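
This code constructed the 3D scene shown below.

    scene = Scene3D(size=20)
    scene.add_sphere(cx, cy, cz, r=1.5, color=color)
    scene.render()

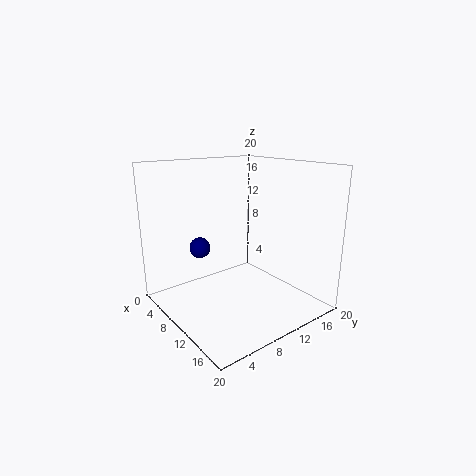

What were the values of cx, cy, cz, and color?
cx = 5.5; cy = 6.5; cz = 8; color = 'navy'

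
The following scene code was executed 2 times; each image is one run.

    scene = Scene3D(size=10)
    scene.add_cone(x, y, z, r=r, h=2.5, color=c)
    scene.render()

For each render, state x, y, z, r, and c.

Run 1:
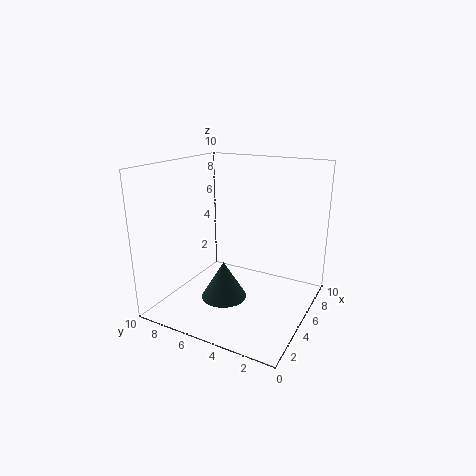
x = 3, y = 5, z = 1.5, r = 1.5, c = 'darkslategray'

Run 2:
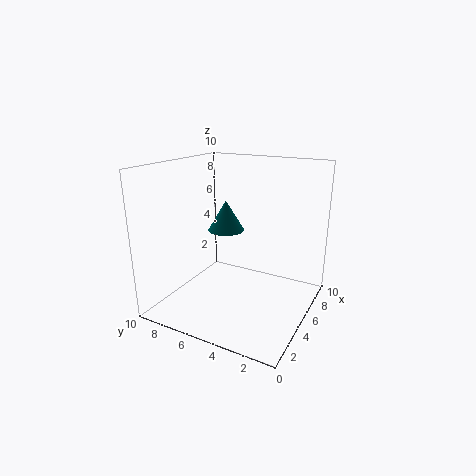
x = 8.5, y = 8, z = 4, r = 1.5, c = 'teal'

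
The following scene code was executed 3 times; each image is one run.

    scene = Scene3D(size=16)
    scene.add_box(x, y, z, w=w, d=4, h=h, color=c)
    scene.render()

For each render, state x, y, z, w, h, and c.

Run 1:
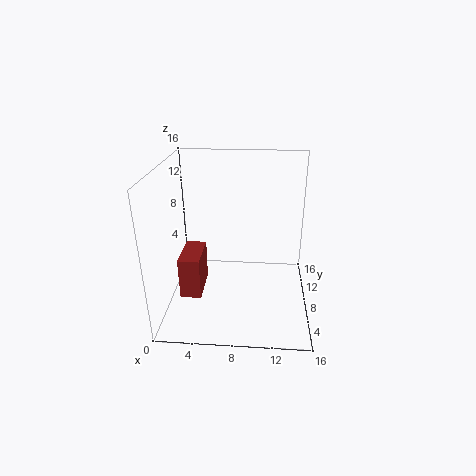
x = 3
y = 1
z = 5
w = 2
h = 4
c = 'brown'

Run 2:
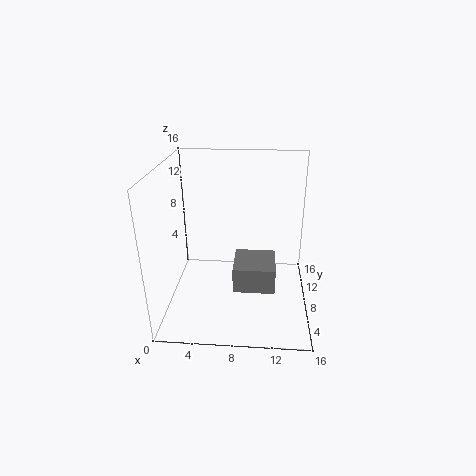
x = 8
y = 1.5
z = 5.5
w = 4
h = 2.5
c = 'gray'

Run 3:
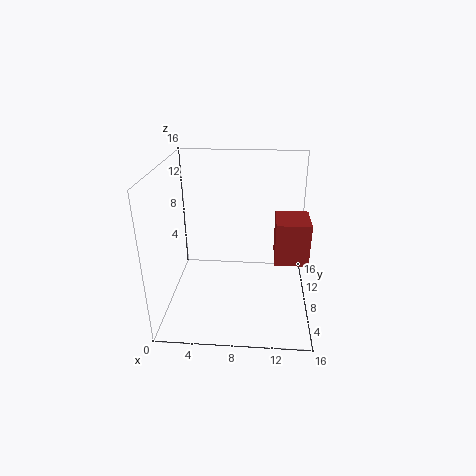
x = 12
y = 5
z = 6.5
w = 3.5
h = 4.5
c = 'brown'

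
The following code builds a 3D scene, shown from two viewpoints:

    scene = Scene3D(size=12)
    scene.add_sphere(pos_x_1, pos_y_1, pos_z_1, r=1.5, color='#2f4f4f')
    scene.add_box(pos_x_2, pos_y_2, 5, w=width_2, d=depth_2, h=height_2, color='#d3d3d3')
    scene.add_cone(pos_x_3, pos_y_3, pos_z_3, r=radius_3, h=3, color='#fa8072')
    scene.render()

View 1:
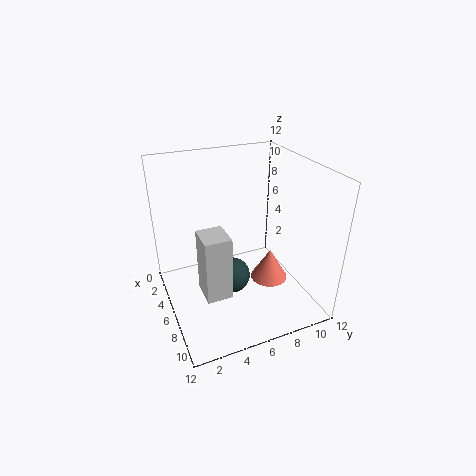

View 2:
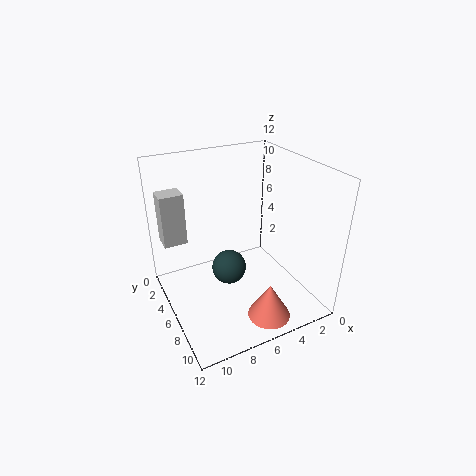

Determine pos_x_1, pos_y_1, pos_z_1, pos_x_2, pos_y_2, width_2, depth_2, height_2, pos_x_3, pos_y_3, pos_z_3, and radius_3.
pos_x_1 = 6.5; pos_y_1 = 5.25; pos_z_1 = 2.75; pos_x_2 = 9.5; pos_y_2 = 1.5; width_2 = 2; depth_2 = 1.75; height_2 = 4.5; pos_x_3 = 5; pos_y_3 = 9.75; pos_z_3 = 0.25; radius_3 = 1.75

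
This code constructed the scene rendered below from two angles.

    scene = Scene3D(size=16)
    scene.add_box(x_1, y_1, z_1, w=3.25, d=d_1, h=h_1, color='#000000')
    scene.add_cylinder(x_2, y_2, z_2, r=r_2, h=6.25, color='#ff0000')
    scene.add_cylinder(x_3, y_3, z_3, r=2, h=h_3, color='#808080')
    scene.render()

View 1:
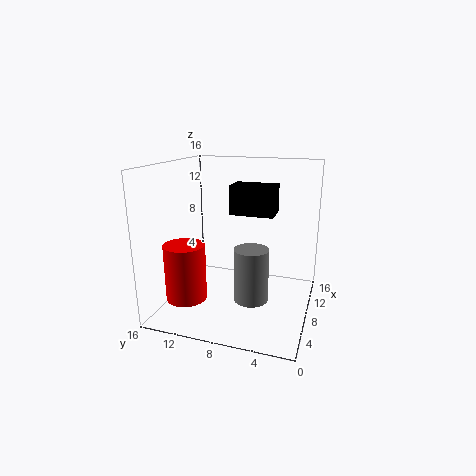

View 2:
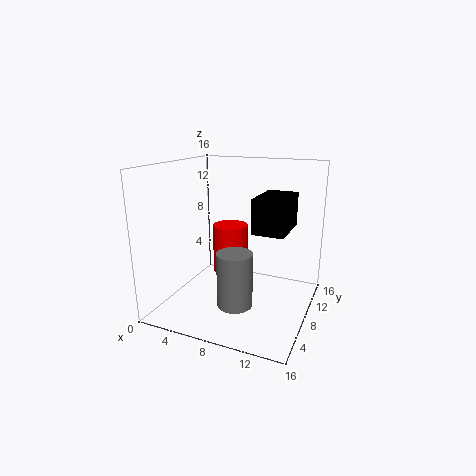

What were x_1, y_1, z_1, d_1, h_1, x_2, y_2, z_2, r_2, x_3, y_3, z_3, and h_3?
x_1 = 10.75, y_1 = 4.75, z_1 = 9.75, d_1 = 5.25, h_1 = 3.5, x_2 = 4.75, y_2 = 13, z_2 = 1.5, r_2 = 2.25, x_3 = 8.25, y_3 = 6.5, z_3 = 0.5, h_3 = 6.25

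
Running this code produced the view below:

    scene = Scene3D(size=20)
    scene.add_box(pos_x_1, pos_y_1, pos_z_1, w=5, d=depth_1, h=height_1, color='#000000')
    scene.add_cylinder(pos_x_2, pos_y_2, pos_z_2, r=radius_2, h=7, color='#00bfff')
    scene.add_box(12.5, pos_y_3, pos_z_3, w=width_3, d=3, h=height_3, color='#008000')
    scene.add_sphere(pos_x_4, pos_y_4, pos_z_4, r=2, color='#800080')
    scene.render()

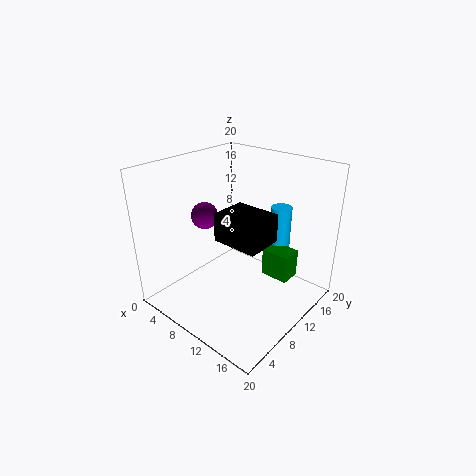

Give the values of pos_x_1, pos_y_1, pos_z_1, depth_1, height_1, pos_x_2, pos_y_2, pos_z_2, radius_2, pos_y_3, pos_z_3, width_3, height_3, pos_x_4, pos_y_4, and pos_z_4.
pos_x_1 = 14.5; pos_y_1 = 1; pos_z_1 = 15; depth_1 = 4; height_1 = 3; pos_x_2 = 13; pos_y_2 = 16; pos_z_2 = 6.5; radius_2 = 1.5; pos_y_3 = 12.5; pos_z_3 = 4; width_3 = 4; height_3 = 4; pos_x_4 = 3.5; pos_y_4 = 10; pos_z_4 = 11.5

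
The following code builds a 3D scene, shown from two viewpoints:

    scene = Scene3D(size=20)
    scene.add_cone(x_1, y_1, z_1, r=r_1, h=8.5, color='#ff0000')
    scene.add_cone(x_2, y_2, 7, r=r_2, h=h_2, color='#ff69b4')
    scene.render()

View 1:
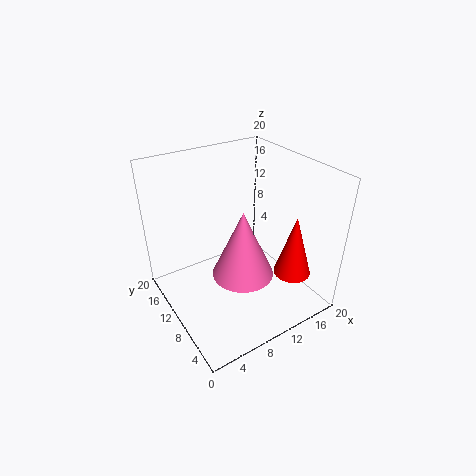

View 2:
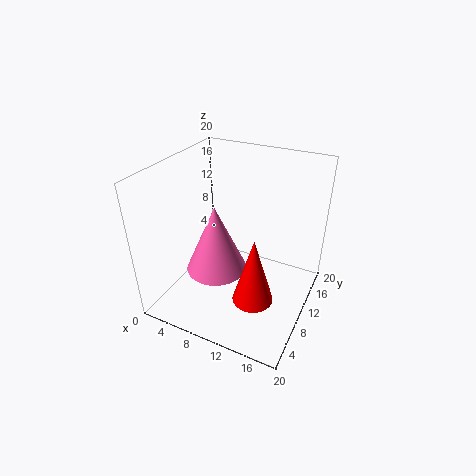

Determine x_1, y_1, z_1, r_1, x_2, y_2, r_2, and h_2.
x_1 = 15, y_1 = 4, z_1 = 6, r_1 = 2.5, x_2 = 8.5, y_2 = 6.5, r_2 = 4, h_2 = 9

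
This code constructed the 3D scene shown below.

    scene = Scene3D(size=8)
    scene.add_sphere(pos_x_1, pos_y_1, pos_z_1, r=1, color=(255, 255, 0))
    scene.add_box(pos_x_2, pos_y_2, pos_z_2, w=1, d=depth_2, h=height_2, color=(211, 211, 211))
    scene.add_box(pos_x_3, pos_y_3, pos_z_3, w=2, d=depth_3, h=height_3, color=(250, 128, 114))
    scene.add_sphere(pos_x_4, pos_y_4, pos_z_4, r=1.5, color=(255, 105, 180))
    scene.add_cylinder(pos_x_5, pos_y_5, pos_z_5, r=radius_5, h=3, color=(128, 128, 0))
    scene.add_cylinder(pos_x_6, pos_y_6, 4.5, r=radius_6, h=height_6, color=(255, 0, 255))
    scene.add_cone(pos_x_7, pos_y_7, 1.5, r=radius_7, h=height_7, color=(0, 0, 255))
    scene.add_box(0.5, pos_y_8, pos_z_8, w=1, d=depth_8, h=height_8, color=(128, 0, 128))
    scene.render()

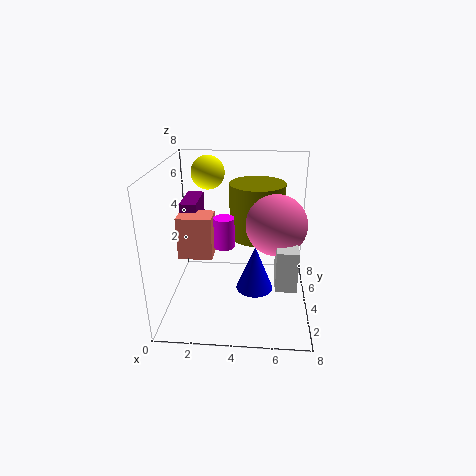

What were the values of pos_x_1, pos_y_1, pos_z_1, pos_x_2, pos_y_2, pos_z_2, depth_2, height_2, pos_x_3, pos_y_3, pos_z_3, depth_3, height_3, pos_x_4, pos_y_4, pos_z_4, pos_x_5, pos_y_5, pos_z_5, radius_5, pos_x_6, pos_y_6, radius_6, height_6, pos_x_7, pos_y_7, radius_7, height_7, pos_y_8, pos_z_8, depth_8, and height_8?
pos_x_1 = 2; pos_y_1 = 6.5; pos_z_1 = 7; pos_x_2 = 6; pos_y_2 = 0.5; pos_z_2 = 3; depth_2 = 2; height_2 = 2; pos_x_3 = 0.5; pos_y_3 = 4; pos_z_3 = 2.5; depth_3 = 1.5; height_3 = 2.5; pos_x_4 = 6; pos_y_4 = 2.5; pos_z_4 = 5.5; pos_x_5 = 5; pos_y_5 = 4.5; pos_z_5 = 4; radius_5 = 1.5; pos_x_6 = 3.5; pos_y_6 = 2; radius_6 = 0.5; height_6 = 1.5; pos_x_7 = 5; pos_y_7 = 3; radius_7 = 1; height_7 = 2.5; pos_y_8 = 5; pos_z_8 = 3; depth_8 = 2.5; height_8 = 2.5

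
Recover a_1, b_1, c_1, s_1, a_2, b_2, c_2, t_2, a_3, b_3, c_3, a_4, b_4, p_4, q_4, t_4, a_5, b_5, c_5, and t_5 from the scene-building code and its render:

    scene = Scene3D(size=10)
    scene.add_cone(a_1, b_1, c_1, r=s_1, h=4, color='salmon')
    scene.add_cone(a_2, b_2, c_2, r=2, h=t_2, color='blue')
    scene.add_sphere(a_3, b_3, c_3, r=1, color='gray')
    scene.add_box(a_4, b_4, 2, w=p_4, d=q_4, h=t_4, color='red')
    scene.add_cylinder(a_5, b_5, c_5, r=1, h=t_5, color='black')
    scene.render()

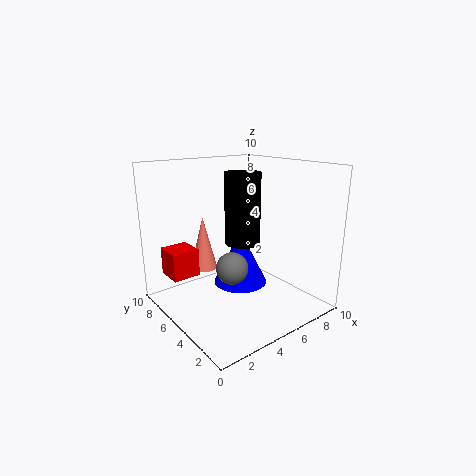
a_1 = 4, b_1 = 8, c_1 = 2, s_1 = 1, a_2 = 6, b_2 = 6, c_2 = 1, t_2 = 4, a_3 = 3, b_3 = 3, c_3 = 4, a_4 = 1, b_4 = 7, p_4 = 2, q_4 = 2, t_4 = 2, a_5 = 3, b_5 = 2, c_5 = 6, t_5 = 4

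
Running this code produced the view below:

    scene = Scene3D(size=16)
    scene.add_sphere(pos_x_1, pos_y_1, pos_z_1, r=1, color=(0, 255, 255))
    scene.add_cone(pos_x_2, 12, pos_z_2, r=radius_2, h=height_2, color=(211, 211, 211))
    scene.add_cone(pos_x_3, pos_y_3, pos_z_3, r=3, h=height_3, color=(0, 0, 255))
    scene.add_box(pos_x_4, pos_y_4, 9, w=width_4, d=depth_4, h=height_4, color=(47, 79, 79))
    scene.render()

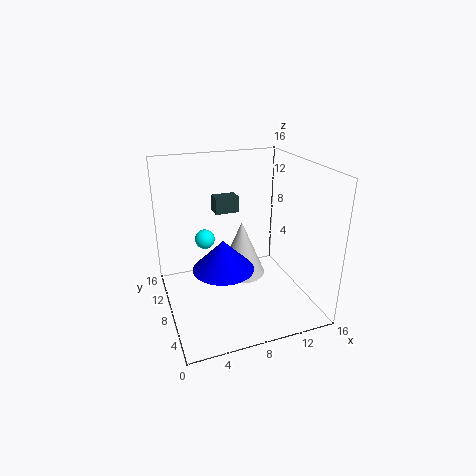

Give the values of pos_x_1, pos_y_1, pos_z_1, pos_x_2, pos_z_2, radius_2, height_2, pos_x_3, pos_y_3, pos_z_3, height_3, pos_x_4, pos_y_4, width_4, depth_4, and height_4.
pos_x_1 = 4; pos_y_1 = 7; pos_z_1 = 9; pos_x_2 = 10; pos_z_2 = 1; radius_2 = 3; height_2 = 7; pos_x_3 = 5; pos_y_3 = 4; pos_z_3 = 7; height_3 = 3; pos_x_4 = 7; pos_y_4 = 13; width_4 = 3; depth_4 = 2; height_4 = 2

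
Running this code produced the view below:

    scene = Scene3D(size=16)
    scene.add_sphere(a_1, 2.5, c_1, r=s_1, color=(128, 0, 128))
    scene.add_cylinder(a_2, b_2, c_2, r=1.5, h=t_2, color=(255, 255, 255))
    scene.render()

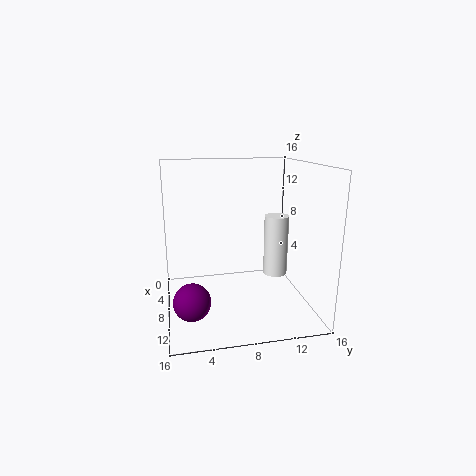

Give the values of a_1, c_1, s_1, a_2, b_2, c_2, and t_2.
a_1 = 10.5; c_1 = 2; s_1 = 2; a_2 = 5; b_2 = 13.5; c_2 = 2; t_2 = 7.5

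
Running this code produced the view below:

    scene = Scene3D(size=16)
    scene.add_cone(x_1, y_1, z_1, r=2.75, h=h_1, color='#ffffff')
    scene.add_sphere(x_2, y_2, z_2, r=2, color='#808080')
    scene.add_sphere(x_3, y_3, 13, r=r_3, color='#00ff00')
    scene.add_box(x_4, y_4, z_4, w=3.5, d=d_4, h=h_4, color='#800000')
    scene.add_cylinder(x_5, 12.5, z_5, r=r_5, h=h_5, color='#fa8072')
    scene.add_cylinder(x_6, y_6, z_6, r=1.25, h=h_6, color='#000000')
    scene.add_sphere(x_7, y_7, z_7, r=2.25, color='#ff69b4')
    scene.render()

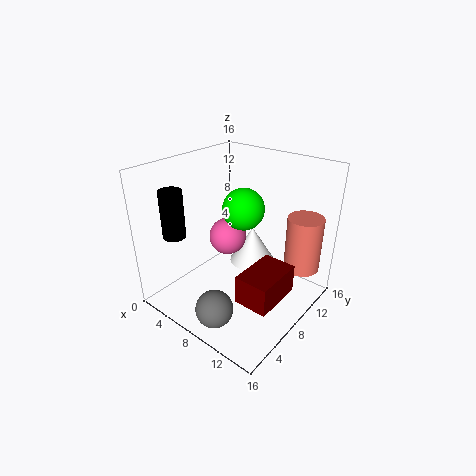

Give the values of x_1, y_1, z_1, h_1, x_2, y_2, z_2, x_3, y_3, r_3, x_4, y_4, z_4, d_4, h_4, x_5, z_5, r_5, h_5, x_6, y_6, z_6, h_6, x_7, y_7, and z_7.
x_1 = 7.25; y_1 = 11.75; z_1 = 3; h_1 = 4.5; x_2 = 9.25; y_2 = 2.5; z_2 = 2.25; x_3 = 10.5; y_3 = 5.75; r_3 = 2; x_4 = 11.5; y_4 = 3.25; z_4 = 4; d_4 = 5.25; h_4 = 3; x_5 = 13.75; z_5 = 4.25; r_5 = 2; h_5 = 6.25; x_6 = 3; y_6 = 3.25; z_6 = 8.5; h_6 = 5.25; x_7 = 4.75; y_7 = 10; z_7 = 6.25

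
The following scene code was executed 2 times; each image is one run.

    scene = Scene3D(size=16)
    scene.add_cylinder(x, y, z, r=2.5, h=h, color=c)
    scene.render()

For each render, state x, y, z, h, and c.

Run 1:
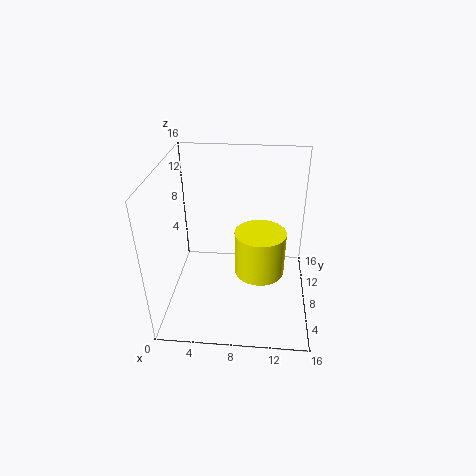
x = 10.5; y = 4.5; z = 6.5; h = 4.5; c = 'yellow'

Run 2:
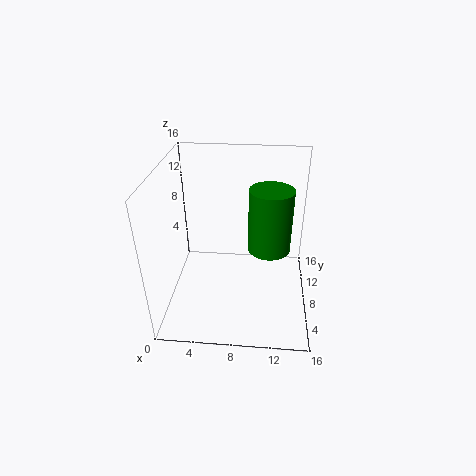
x = 11.5; y = 10; z = 5.5; h = 7.5; c = 'green'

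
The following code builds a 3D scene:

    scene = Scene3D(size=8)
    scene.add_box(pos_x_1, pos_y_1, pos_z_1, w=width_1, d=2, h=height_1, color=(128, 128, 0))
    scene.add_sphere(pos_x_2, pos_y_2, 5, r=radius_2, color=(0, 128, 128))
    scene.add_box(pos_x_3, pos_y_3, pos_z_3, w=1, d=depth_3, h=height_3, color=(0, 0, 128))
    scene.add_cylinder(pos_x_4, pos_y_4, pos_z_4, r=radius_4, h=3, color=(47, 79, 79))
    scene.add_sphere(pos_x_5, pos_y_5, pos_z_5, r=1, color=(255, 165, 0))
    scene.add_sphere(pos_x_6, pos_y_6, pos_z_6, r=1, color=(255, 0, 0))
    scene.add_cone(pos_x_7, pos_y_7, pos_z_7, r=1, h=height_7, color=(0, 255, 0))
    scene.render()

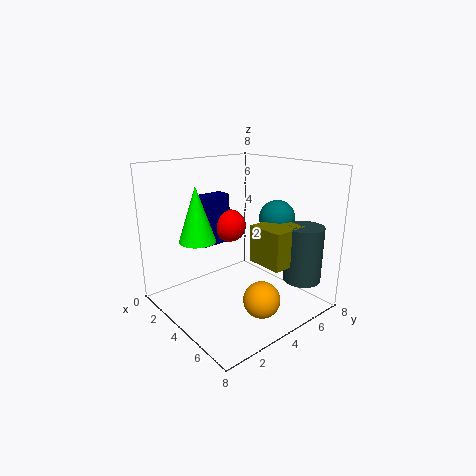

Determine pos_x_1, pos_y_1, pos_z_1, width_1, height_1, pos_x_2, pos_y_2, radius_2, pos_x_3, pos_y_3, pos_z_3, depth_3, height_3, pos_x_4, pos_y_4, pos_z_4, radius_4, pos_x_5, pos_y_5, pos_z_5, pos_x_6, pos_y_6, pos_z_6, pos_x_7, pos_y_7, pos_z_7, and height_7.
pos_x_1 = 5; pos_y_1 = 4; pos_z_1 = 3; width_1 = 2; height_1 = 2; pos_x_2 = 5; pos_y_2 = 6; radius_2 = 1; pos_x_3 = 1; pos_y_3 = 3; pos_z_3 = 3; depth_3 = 2; height_3 = 3; pos_x_4 = 7; pos_y_4 = 6; pos_z_4 = 2; radius_4 = 1; pos_x_5 = 6; pos_y_5 = 4; pos_z_5 = 1; pos_x_6 = 2; pos_y_6 = 5; pos_z_6 = 4; pos_x_7 = 3; pos_y_7 = 2; pos_z_7 = 4; height_7 = 3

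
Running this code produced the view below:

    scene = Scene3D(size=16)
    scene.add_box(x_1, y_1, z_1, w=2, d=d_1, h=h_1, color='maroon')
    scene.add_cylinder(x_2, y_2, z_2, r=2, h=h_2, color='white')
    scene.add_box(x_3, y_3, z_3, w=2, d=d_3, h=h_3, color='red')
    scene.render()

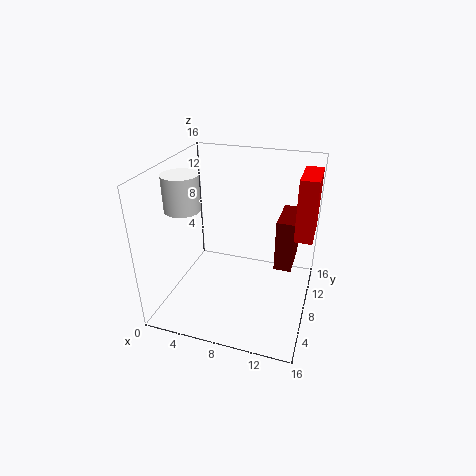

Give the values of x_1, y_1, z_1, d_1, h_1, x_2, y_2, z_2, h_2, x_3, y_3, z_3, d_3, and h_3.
x_1 = 12; y_1 = 9; z_1 = 4; d_1 = 5; h_1 = 6; x_2 = 2; y_2 = 7; z_2 = 11; h_2 = 4; x_3 = 14; y_3 = 9; z_3 = 8; d_3 = 5; h_3 = 7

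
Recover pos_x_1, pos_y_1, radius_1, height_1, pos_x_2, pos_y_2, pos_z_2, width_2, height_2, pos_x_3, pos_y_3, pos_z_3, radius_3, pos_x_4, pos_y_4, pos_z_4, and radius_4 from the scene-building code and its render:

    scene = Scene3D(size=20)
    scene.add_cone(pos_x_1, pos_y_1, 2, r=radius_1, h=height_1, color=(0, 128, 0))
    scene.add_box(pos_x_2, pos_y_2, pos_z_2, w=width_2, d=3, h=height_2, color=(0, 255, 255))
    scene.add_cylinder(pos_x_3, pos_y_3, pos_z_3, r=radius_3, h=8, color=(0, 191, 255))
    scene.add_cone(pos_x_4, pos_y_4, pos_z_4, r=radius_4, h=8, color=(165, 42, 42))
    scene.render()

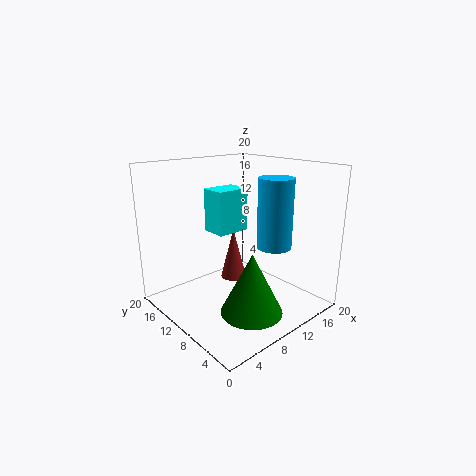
pos_x_1 = 7.5; pos_y_1 = 4.5; radius_1 = 4; height_1 = 8; pos_x_2 = 3.5; pos_y_2 = 5.5; pos_z_2 = 13; width_2 = 4; height_2 = 5; pos_x_3 = 8.5; pos_y_3 = 2; pos_z_3 = 11.5; radius_3 = 2; pos_x_4 = 13; pos_y_4 = 14.5; pos_z_4 = 1.5; radius_4 = 2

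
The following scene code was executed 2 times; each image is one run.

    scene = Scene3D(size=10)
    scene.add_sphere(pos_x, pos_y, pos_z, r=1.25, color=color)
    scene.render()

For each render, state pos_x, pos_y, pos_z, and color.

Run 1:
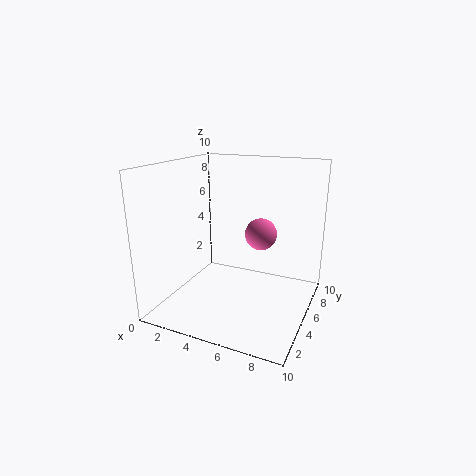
pos_x = 5.5, pos_y = 8.25, pos_z = 4.25, color = 'hotpink'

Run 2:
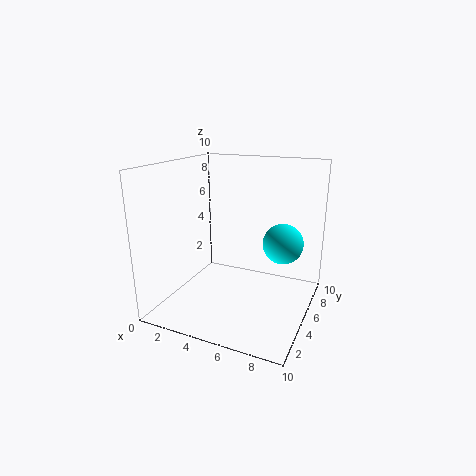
pos_x = 8.5, pos_y = 4, pos_z = 5.5, color = 'cyan'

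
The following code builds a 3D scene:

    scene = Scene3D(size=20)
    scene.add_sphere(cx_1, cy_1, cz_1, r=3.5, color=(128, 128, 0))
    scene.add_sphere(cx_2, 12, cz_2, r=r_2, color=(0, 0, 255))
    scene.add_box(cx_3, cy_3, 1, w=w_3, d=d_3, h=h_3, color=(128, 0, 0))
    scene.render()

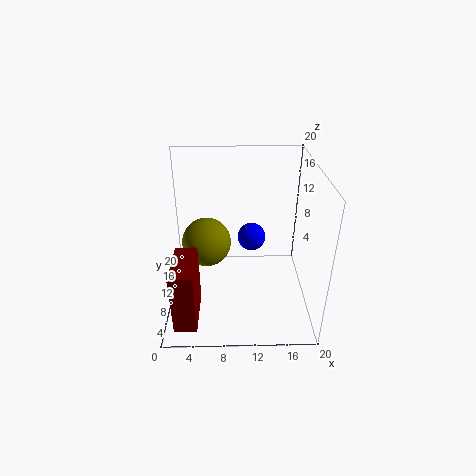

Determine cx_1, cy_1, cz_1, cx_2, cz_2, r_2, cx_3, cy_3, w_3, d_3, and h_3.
cx_1 = 5.5
cy_1 = 11.5
cz_1 = 8.5
cx_2 = 12
cz_2 = 9
r_2 = 2
cx_3 = 1.5
cy_3 = 1.5
w_3 = 3
d_3 = 7
h_3 = 8.5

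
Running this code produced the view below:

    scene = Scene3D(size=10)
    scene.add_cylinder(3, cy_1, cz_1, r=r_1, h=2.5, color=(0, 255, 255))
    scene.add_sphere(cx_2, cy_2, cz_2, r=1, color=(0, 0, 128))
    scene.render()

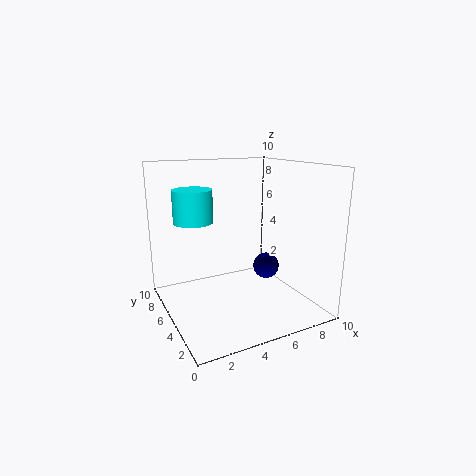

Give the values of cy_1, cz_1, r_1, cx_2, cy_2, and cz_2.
cy_1 = 8.5; cz_1 = 5.5; r_1 = 1.5; cx_2 = 8; cy_2 = 6; cz_2 = 2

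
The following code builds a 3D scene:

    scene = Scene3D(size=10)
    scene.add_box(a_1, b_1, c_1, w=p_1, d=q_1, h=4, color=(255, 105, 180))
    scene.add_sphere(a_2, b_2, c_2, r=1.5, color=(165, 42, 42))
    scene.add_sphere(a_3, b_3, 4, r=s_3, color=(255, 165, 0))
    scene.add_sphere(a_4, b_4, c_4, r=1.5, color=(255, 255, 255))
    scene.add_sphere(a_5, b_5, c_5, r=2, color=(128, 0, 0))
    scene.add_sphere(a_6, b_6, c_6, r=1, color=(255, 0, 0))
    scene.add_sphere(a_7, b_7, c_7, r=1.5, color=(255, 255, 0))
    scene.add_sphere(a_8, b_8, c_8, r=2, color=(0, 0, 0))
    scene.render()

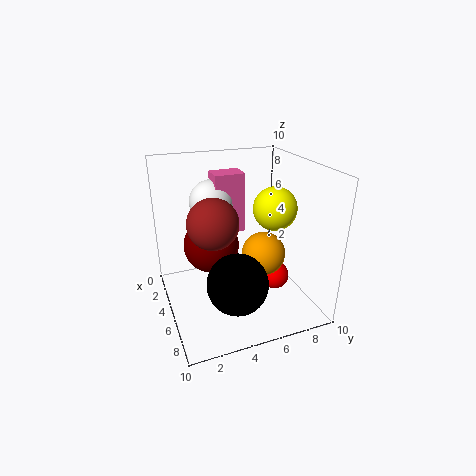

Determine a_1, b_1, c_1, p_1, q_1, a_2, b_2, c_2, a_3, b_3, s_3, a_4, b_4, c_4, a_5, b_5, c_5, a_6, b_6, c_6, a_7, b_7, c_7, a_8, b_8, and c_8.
a_1 = 3.5, b_1 = 3.5, c_1 = 5.5, p_1 = 1.5, q_1 = 2, a_2 = 7.5, b_2 = 2.5, c_2 = 7.5, a_3 = 6, b_3 = 6.5, s_3 = 1.5, a_4 = 4, b_4 = 3.5, c_4 = 7.5, a_5 = 3.5, b_5 = 3.5, c_5 = 4, a_6 = 6, b_6 = 7.5, c_6 = 2, a_7 = 5.5, b_7 = 7.5, c_7 = 7, a_8 = 7.5, b_8 = 4, c_8 = 3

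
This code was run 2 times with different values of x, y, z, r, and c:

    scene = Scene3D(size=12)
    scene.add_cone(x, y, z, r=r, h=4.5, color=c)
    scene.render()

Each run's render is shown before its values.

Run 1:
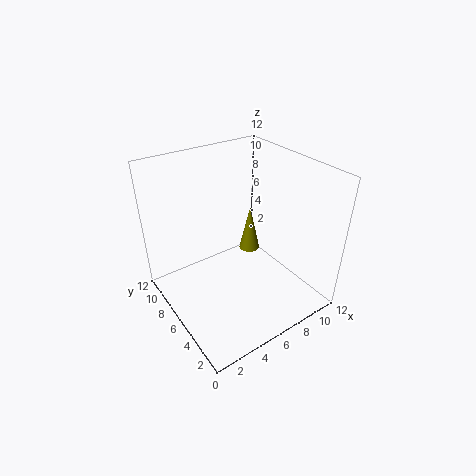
x = 9.5, y = 9, z = 2, r = 1, c = 'olive'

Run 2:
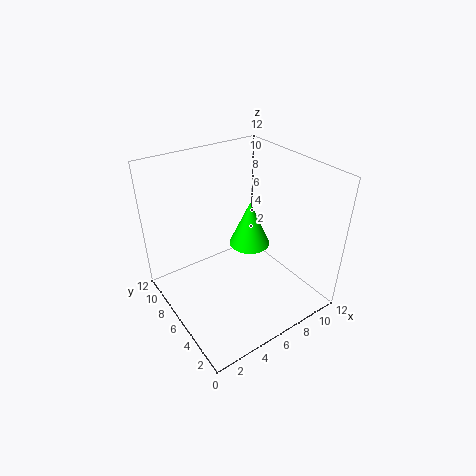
x = 9.5, y = 9, z = 2.5, r = 2, c = 'lime'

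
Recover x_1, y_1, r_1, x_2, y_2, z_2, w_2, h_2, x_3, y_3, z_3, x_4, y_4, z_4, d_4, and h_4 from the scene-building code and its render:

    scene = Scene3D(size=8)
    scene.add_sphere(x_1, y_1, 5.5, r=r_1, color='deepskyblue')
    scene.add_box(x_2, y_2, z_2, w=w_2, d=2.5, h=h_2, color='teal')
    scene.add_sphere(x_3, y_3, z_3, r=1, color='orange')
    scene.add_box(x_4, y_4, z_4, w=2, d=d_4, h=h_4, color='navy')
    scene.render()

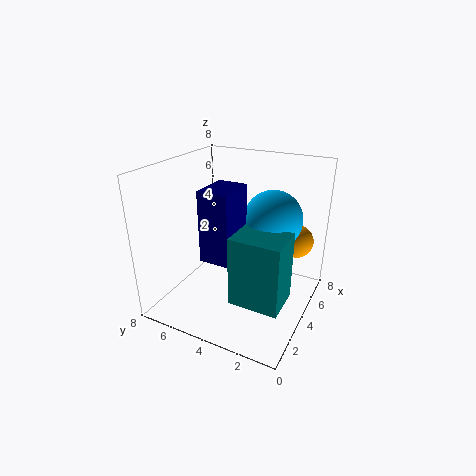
x_1 = 4; y_1 = 2; r_1 = 1.5; x_2 = 1; y_2 = 0.5; z_2 = 2; w_2 = 2; h_2 = 3.5; x_3 = 7; y_3 = 1.5; z_3 = 3; x_4 = 1; y_4 = 3; z_4 = 4; d_4 = 1.5; h_4 = 3.5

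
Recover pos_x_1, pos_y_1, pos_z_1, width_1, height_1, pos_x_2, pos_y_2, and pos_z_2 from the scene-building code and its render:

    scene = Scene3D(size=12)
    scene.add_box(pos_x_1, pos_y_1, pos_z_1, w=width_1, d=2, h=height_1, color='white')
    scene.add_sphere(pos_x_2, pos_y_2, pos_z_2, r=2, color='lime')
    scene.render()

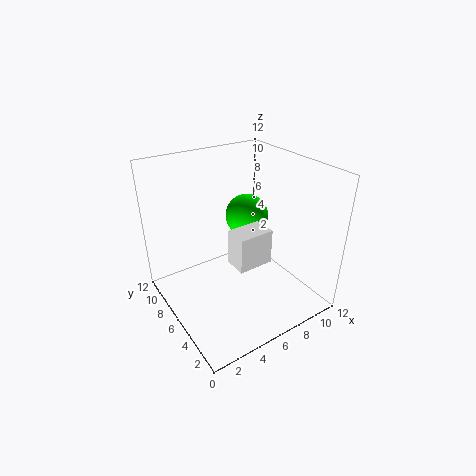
pos_x_1 = 5; pos_y_1 = 4; pos_z_1 = 4; width_1 = 3; height_1 = 3; pos_x_2 = 9; pos_y_2 = 9; pos_z_2 = 6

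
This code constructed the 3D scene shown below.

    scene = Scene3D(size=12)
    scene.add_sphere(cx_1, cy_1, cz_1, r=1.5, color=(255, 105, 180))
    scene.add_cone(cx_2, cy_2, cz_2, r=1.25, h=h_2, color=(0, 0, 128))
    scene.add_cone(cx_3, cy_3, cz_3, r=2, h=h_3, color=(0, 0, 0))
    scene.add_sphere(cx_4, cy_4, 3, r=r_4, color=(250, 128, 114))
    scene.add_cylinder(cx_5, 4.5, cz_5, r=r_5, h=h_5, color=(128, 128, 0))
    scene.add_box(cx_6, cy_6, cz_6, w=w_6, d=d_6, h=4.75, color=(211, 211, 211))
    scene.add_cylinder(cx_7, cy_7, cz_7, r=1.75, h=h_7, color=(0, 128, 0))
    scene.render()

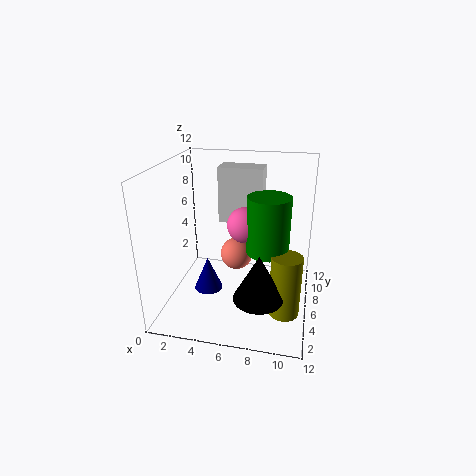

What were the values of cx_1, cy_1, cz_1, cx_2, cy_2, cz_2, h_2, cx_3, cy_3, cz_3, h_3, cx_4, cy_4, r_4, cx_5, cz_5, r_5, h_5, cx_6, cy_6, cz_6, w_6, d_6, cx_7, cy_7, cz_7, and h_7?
cx_1 = 6.5; cy_1 = 6.5; cz_1 = 7; cx_2 = 3.25; cy_2 = 6; cz_2 = 0.75; h_2 = 3; cx_3 = 8.25; cy_3 = 3.25; cz_3 = 2.25; h_3 = 3.75; cx_4 = 5.25; cy_4 = 8.75; r_4 = 1.5; cx_5 = 10.25; cz_5 = 0.25; r_5 = 1.25; h_5 = 5.25; cx_6 = 4; cy_6 = 7.25; cz_6 = 6.75; w_6 = 3.75; d_6 = 2; cx_7 = 8.5; cy_7 = 6; cz_7 = 5; h_7 = 4.75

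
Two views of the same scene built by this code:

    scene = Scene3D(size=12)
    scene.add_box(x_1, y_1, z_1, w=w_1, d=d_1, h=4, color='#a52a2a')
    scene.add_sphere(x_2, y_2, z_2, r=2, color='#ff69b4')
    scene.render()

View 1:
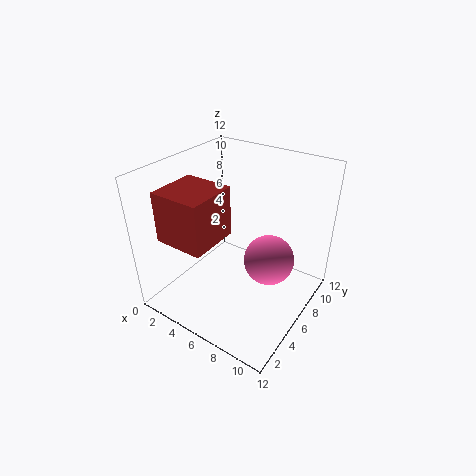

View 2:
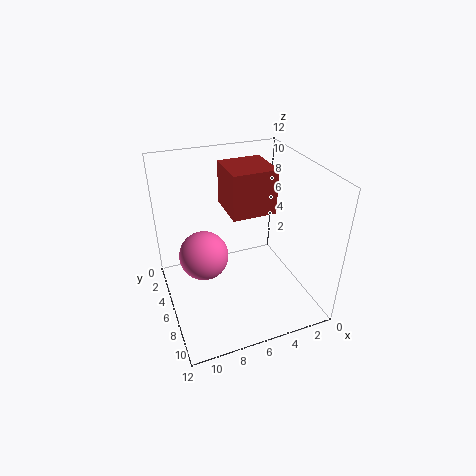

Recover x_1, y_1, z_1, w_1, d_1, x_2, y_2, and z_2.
x_1 = 2; y_1 = 1; z_1 = 7; w_1 = 4; d_1 = 4; x_2 = 9; y_2 = 6; z_2 = 5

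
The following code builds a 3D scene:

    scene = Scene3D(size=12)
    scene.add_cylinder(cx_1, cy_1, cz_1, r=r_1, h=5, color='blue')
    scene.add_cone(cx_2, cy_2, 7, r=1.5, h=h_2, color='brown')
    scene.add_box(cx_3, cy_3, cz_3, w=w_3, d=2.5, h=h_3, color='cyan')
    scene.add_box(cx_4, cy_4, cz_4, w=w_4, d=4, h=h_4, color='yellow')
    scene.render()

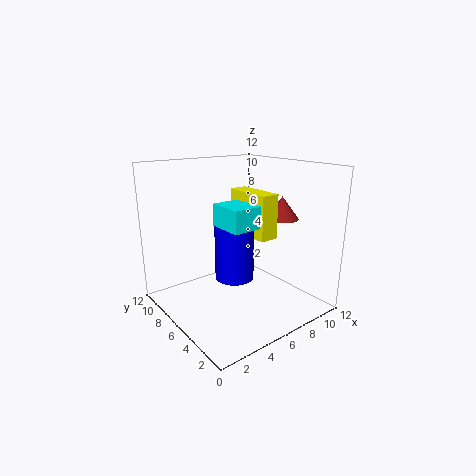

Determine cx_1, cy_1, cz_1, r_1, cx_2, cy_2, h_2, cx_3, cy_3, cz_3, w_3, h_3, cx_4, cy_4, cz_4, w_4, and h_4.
cx_1 = 4.5; cy_1 = 4.5; cz_1 = 3.5; r_1 = 1.5; cx_2 = 10.5; cy_2 = 5.5; h_2 = 2; cx_3 = 2; cy_3 = 1; cz_3 = 8.5; w_3 = 2; h_3 = 1.5; cx_4 = 6; cy_4 = 3; cz_4 = 6.5; w_4 = 1.5; h_4 = 3.5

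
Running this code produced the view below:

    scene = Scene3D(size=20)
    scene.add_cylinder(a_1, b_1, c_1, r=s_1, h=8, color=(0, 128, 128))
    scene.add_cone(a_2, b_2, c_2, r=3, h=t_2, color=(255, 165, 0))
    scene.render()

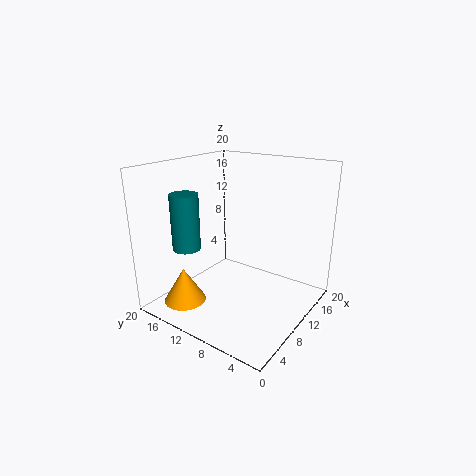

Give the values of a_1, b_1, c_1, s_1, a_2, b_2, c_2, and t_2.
a_1 = 6.5, b_1 = 16.5, c_1 = 8, s_1 = 2, a_2 = 5, b_2 = 16, c_2 = 0.5, t_2 = 5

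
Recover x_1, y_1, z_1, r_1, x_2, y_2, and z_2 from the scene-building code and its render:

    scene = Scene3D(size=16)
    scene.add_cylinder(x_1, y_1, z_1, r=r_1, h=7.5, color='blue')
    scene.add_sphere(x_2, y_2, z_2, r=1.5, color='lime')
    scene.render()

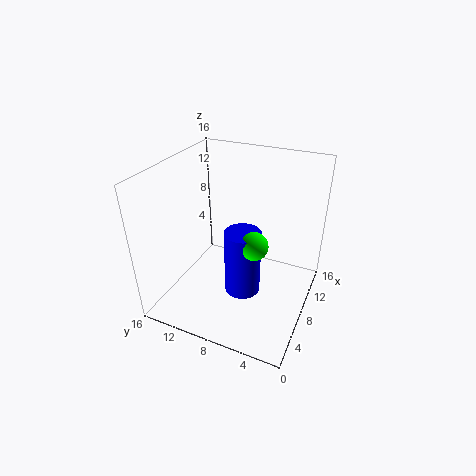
x_1 = 7
y_1 = 7
z_1 = 2
r_1 = 2
x_2 = 6.5
y_2 = 5.5
z_2 = 8.5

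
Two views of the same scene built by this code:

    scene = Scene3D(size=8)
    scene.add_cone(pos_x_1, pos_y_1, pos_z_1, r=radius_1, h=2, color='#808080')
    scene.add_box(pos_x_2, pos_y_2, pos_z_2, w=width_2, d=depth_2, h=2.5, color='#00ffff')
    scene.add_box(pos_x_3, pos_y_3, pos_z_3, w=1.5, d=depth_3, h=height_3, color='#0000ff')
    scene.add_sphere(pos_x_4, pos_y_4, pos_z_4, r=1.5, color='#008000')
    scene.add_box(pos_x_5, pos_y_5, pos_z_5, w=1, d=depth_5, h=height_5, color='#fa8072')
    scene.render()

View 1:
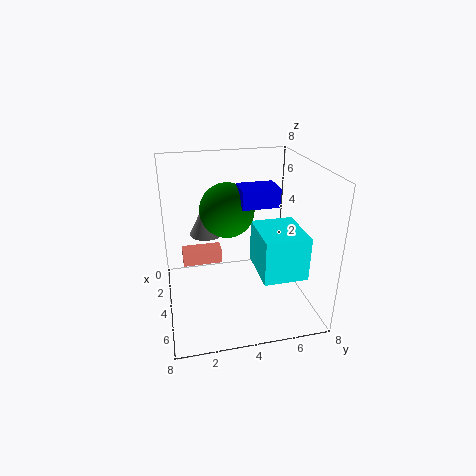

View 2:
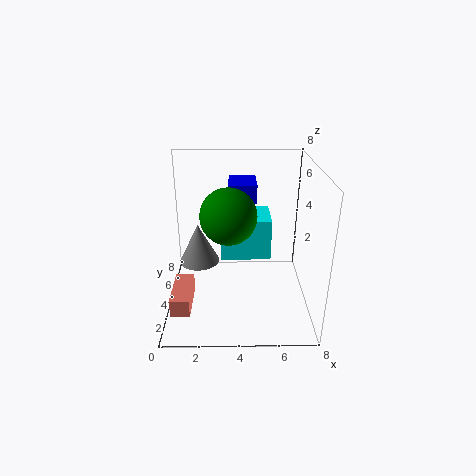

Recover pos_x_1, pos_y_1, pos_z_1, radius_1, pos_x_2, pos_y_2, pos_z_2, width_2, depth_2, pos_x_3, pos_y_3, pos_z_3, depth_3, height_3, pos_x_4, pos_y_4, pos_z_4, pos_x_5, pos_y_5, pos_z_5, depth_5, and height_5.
pos_x_1 = 2
pos_y_1 = 2.5
pos_z_1 = 3.5
radius_1 = 1
pos_x_2 = 3
pos_y_2 = 5
pos_z_2 = 2
width_2 = 3
depth_2 = 2.5
pos_x_3 = 3.5
pos_y_3 = 4
pos_z_3 = 6
depth_3 = 2
height_3 = 1
pos_x_4 = 3.5
pos_y_4 = 3.5
pos_z_4 = 5.5
pos_x_5 = 0.5
pos_y_5 = 1
pos_z_5 = 1
depth_5 = 2.5
height_5 = 1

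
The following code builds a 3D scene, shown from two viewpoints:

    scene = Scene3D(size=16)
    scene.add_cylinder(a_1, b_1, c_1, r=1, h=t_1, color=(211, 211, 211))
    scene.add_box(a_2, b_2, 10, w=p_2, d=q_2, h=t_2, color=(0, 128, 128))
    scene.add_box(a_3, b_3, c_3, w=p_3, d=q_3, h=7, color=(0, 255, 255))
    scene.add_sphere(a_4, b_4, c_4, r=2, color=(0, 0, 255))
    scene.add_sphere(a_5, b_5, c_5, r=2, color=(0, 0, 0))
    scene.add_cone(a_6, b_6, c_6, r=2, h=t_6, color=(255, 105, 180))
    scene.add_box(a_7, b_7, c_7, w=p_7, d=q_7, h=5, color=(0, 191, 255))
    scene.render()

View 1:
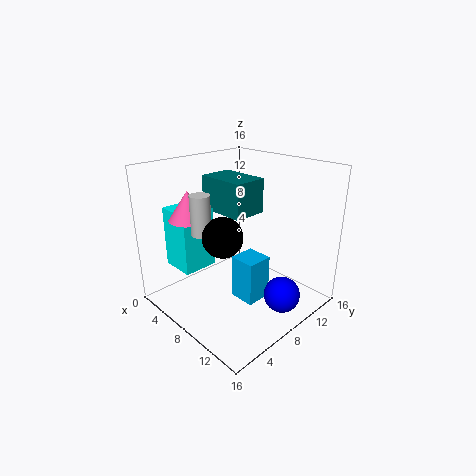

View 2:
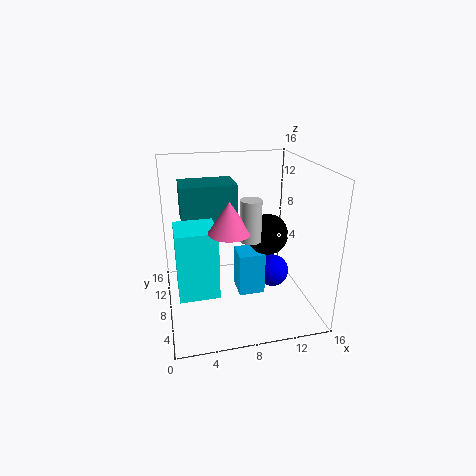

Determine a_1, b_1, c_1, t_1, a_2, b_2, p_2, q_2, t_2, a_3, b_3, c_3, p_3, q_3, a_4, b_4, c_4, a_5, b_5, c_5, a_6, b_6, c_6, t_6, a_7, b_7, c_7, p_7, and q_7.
a_1 = 8; b_1 = 3; c_1 = 10; t_1 = 4; a_2 = 2; b_2 = 8; p_2 = 6; q_2 = 4; t_2 = 4; a_3 = 1; b_3 = 3; c_3 = 4; p_3 = 4; q_3 = 4; a_4 = 13; b_4 = 10; c_4 = 2; a_5 = 10; b_5 = 4; c_5 = 10; a_6 = 6; b_6 = 3; c_6 = 11; t_6 = 3; a_7 = 8; b_7 = 7; c_7 = 1; p_7 = 3; q_7 = 3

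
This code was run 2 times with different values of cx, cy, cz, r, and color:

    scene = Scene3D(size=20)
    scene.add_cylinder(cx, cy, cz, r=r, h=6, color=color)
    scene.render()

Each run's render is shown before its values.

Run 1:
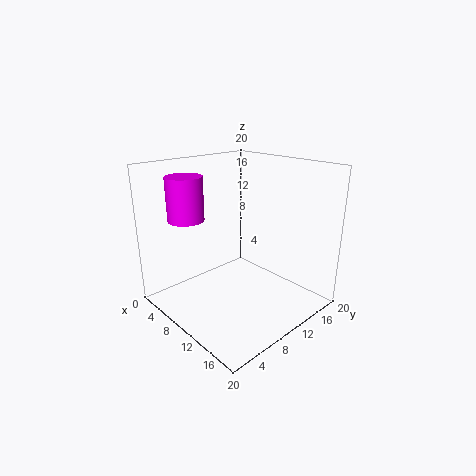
cx = 5; cy = 5; cz = 12.5; r = 2.5; color = 'magenta'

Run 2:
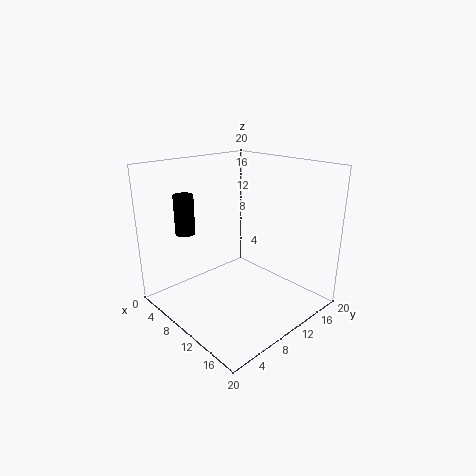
cx = 1.5; cy = 7; cz = 9; r = 1.5; color = 'black'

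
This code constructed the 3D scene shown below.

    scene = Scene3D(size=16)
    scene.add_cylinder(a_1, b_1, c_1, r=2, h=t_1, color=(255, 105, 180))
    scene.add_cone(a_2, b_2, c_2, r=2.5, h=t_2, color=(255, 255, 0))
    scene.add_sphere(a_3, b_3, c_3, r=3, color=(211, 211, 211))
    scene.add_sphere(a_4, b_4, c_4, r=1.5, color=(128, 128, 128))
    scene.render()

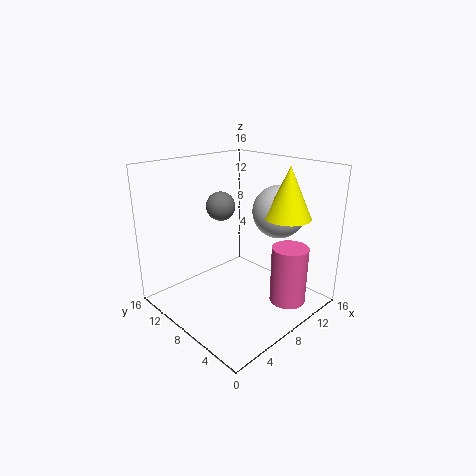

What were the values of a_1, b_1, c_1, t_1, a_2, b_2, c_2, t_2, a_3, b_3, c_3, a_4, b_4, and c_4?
a_1 = 11, b_1 = 3, c_1 = 1, t_1 = 6.5, a_2 = 11.5, b_2 = 4, c_2 = 10.5, t_2 = 5.5, a_3 = 12.5, b_3 = 6, c_3 = 10.5, a_4 = 6, b_4 = 8.5, c_4 = 12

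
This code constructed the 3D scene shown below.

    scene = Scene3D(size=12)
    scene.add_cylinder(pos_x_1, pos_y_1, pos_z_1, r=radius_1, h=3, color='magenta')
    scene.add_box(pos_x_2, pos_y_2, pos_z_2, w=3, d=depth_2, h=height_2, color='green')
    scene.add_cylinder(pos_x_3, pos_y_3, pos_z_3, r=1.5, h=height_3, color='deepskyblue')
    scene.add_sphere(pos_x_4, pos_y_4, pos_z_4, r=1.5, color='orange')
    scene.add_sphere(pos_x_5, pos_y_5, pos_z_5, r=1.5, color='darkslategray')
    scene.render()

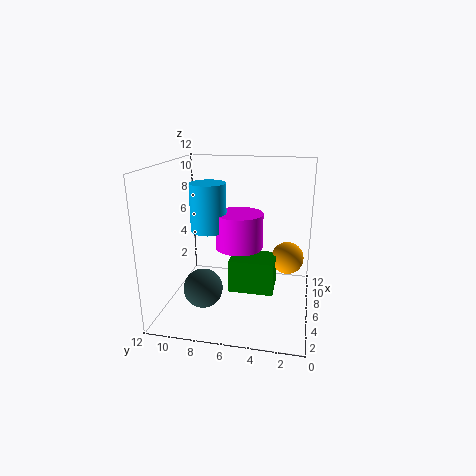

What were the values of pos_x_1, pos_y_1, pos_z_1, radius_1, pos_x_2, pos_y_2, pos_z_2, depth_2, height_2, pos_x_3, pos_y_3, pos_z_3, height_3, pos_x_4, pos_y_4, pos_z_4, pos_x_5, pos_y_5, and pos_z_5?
pos_x_1 = 6.5
pos_y_1 = 6
pos_z_1 = 5
radius_1 = 2
pos_x_2 = 6.5
pos_y_2 = 3
pos_z_2 = 0.5
depth_2 = 4
height_2 = 3
pos_x_3 = 6
pos_y_3 = 8.5
pos_z_3 = 6.5
height_3 = 4
pos_x_4 = 9.5
pos_y_4 = 2
pos_z_4 = 3
pos_x_5 = 2.5
pos_y_5 = 8
pos_z_5 = 3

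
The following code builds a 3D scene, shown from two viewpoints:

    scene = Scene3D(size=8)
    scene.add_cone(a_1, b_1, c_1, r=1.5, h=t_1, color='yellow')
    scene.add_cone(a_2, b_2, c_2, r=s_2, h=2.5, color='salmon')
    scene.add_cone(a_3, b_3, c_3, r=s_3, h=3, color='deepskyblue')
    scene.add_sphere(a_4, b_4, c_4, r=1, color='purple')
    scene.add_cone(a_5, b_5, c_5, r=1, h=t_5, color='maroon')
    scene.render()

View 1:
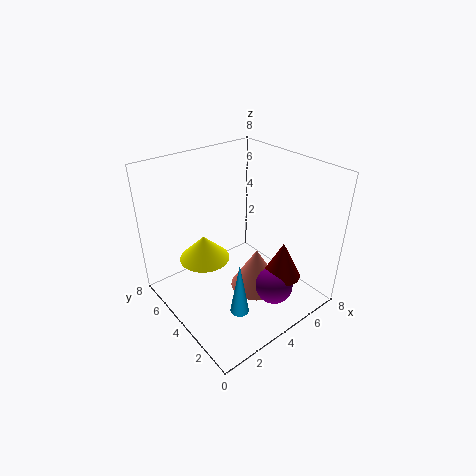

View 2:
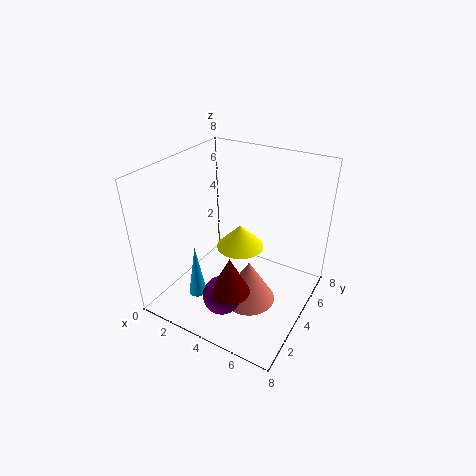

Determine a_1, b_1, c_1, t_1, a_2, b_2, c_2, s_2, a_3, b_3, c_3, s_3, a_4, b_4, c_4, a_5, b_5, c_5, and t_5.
a_1 = 3
b_1 = 6
c_1 = 2
t_1 = 1.5
a_2 = 5
b_2 = 3.5
c_2 = 0.5
s_2 = 1.5
a_3 = 2.5
b_3 = 2
c_3 = 1
s_3 = 0.5
a_4 = 4.5
b_4 = 1.5
c_4 = 2
a_5 = 5
b_5 = 1.5
c_5 = 2.5
t_5 = 2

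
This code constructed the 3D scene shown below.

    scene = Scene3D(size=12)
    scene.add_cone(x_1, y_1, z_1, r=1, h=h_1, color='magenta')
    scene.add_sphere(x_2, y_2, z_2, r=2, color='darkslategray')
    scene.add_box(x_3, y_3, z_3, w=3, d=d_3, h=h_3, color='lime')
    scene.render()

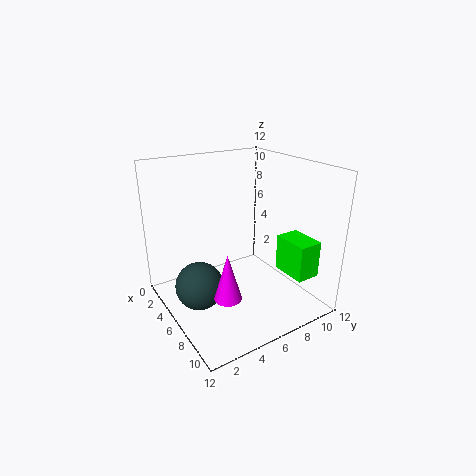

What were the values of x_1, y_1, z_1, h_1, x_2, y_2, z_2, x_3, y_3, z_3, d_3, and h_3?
x_1 = 9.75; y_1 = 2.75; z_1 = 3.5; h_1 = 3.5; x_2 = 5.5; y_2 = 2.5; z_2 = 2.25; x_3 = 7.75; y_3 = 8.75; z_3 = 3.25; d_3 = 2; h_3 = 3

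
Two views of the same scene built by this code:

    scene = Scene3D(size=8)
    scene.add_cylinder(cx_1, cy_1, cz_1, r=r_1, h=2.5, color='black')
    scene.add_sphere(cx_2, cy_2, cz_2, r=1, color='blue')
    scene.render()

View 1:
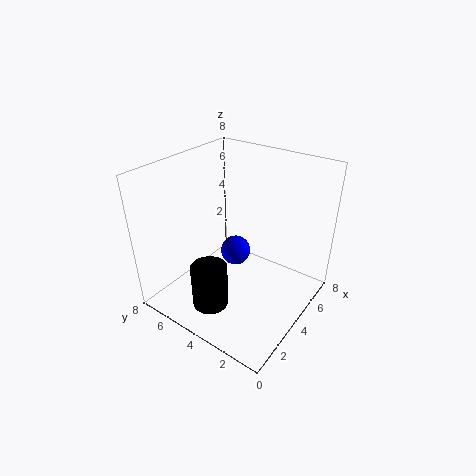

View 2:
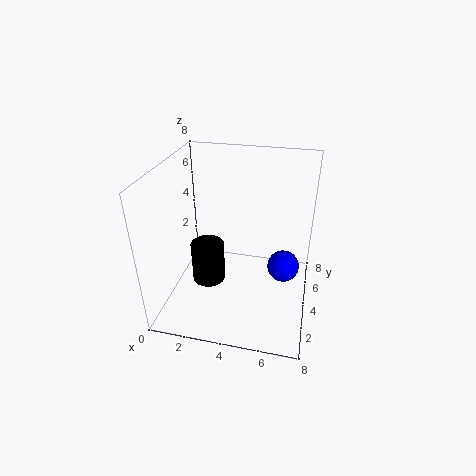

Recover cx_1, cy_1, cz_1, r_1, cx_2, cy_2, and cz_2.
cx_1 = 2, cy_1 = 4.5, cz_1 = 0.5, r_1 = 1, cx_2 = 6.5, cy_2 = 6, cz_2 = 1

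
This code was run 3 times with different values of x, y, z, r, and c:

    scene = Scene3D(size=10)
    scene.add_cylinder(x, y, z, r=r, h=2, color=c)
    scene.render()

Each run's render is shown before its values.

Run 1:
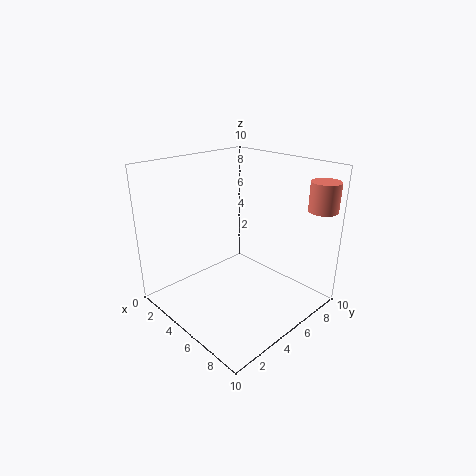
x = 9; y = 9; z = 7; r = 1; c = 'salmon'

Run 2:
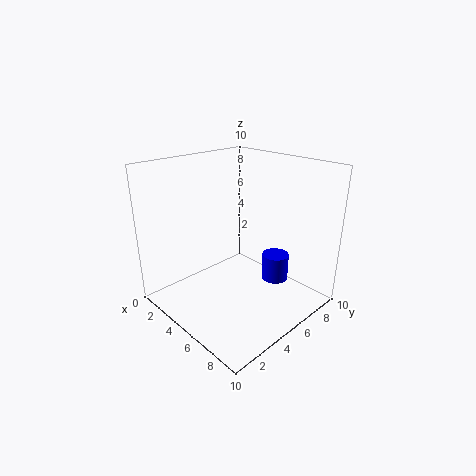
x = 6; y = 8; z = 1; r = 1; c = 'blue'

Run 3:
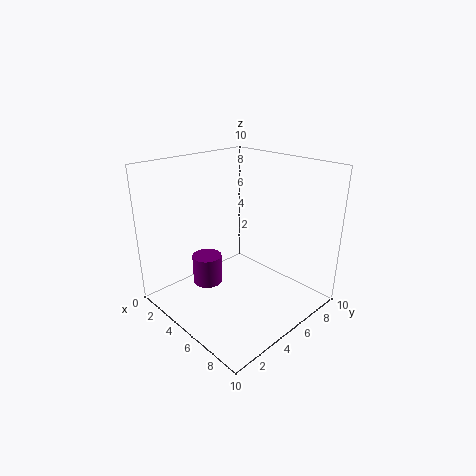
x = 4; y = 3; z = 2; r = 1; c = 'purple'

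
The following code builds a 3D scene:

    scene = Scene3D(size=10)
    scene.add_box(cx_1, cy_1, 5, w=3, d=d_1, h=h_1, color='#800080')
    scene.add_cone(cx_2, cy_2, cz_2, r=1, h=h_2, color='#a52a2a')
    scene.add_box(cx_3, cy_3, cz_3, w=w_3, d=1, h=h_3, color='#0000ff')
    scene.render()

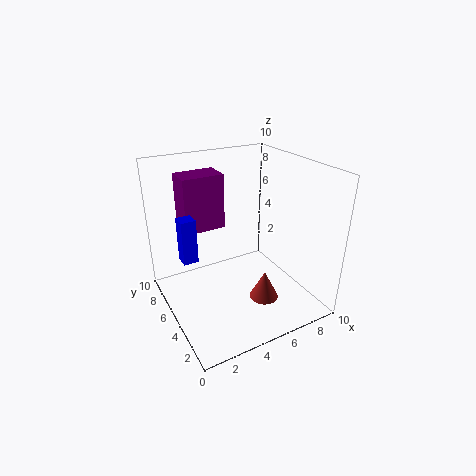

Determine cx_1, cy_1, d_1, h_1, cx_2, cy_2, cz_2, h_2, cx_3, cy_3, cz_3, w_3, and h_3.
cx_1 = 2, cy_1 = 7, d_1 = 2, h_1 = 4, cx_2 = 6, cy_2 = 3, cz_2 = 1, h_2 = 2, cx_3 = 1, cy_3 = 5, cz_3 = 4, w_3 = 1, h_3 = 3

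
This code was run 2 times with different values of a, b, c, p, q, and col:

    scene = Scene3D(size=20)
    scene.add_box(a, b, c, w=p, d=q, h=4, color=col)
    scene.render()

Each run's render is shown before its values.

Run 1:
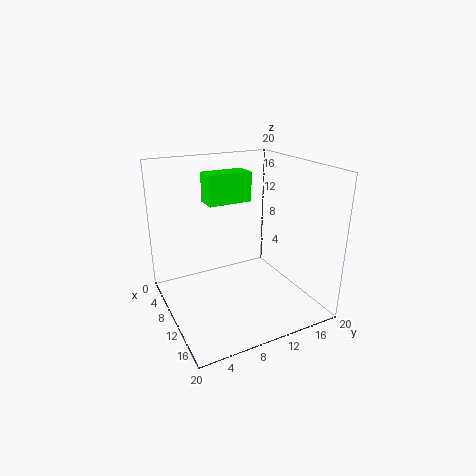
a = 7
b = 6
c = 15
p = 3
q = 6
col = 'lime'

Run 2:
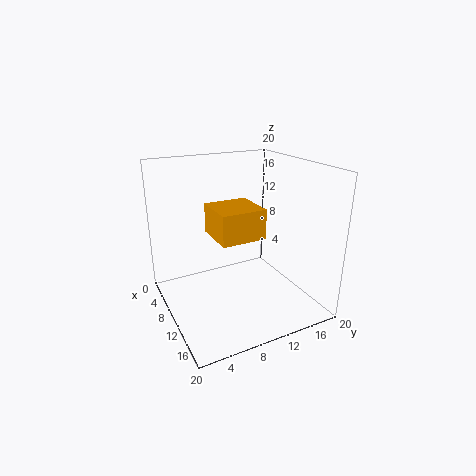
a = 8
b = 6
c = 11
p = 6
q = 6
col = 'orange'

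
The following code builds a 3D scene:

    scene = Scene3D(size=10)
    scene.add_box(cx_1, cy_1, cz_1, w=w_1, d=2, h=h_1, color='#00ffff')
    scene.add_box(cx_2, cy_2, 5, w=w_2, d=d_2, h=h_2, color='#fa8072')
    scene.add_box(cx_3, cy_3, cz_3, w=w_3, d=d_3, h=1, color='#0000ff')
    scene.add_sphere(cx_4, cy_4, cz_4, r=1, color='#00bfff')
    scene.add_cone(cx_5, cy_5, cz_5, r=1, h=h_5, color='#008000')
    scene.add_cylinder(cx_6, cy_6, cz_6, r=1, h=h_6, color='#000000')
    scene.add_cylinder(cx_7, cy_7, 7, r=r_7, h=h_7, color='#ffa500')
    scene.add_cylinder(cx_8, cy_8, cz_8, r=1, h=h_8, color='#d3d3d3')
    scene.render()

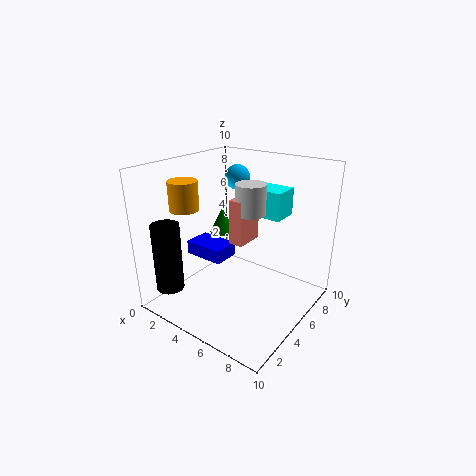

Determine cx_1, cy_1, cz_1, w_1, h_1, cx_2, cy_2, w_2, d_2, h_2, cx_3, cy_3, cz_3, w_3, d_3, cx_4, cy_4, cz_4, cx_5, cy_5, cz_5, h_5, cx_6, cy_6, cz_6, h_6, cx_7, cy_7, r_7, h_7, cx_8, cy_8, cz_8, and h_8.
cx_1 = 4, cy_1 = 7, cz_1 = 6, w_1 = 3, h_1 = 2, cx_2 = 5, cy_2 = 4, w_2 = 1, d_2 = 2, h_2 = 3, cx_3 = 1, cy_3 = 4, cz_3 = 3, w_3 = 3, d_3 = 2, cx_4 = 2, cy_4 = 9, cz_4 = 8, cx_5 = 2, cy_5 = 7, cz_5 = 4, h_5 = 2, cx_6 = 1, cy_6 = 2, cz_6 = 1, h_6 = 5, cx_7 = 2, cy_7 = 3, r_7 = 1, h_7 = 2, cx_8 = 6, cy_8 = 5, cz_8 = 7, h_8 = 2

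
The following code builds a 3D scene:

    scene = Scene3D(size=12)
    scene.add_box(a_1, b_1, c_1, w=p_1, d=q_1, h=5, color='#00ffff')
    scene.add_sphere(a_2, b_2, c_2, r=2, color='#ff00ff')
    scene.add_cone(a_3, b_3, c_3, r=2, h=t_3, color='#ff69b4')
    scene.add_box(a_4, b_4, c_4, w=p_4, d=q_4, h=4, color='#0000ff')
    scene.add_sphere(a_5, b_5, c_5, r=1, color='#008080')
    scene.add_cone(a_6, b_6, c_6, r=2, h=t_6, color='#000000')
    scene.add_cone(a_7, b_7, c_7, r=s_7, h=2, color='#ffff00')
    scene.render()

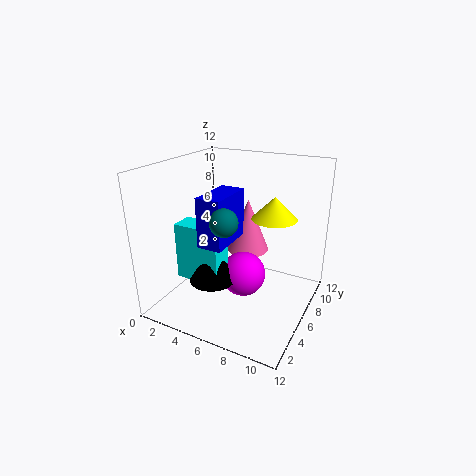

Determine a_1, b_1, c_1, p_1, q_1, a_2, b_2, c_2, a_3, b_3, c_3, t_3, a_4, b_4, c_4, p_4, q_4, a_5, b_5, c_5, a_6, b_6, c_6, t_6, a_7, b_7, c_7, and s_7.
a_1 = 1; b_1 = 4; c_1 = 2; p_1 = 4; q_1 = 2; a_2 = 6; b_2 = 7; c_2 = 2; a_3 = 5; b_3 = 10; c_3 = 3; t_3 = 5; a_4 = 4; b_4 = 3; c_4 = 6; p_4 = 2; q_4 = 4; a_5 = 7; b_5 = 2; c_5 = 9; a_6 = 4; b_6 = 5; c_6 = 2; t_6 = 4; a_7 = 8; b_7 = 9; c_7 = 7; s_7 = 2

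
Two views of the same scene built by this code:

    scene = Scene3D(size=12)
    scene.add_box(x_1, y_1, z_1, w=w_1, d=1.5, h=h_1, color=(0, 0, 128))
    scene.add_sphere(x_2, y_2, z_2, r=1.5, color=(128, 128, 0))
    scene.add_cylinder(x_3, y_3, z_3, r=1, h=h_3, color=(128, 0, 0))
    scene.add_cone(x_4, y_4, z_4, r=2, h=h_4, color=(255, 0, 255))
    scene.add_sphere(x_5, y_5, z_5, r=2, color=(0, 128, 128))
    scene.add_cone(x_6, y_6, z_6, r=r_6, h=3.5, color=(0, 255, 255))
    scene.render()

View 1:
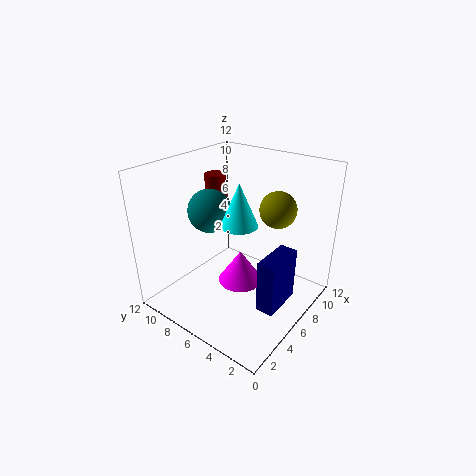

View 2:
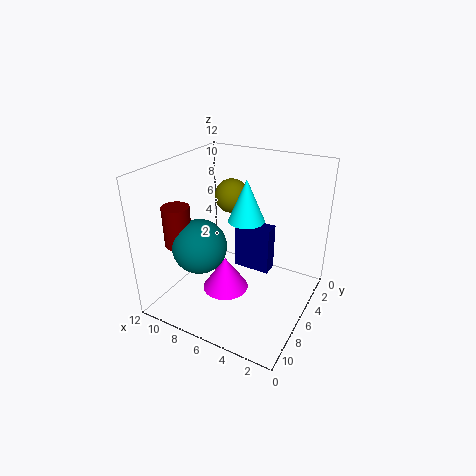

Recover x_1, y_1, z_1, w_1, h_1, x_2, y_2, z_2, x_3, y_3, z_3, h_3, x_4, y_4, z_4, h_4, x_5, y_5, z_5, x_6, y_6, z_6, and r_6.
x_1 = 4.5, y_1 = 1.5, z_1 = 1, w_1 = 3.5, h_1 = 4.5, x_2 = 8, y_2 = 3.5, z_2 = 8.5, x_3 = 8.5, y_3 = 10.5, z_3 = 7, h_3 = 3, x_4 = 7, y_4 = 6.5, z_4 = 1, h_4 = 3, x_5 = 7, y_5 = 10, z_5 = 7, x_6 = 5.5, y_6 = 5.5, z_6 = 7.5, r_6 = 1.5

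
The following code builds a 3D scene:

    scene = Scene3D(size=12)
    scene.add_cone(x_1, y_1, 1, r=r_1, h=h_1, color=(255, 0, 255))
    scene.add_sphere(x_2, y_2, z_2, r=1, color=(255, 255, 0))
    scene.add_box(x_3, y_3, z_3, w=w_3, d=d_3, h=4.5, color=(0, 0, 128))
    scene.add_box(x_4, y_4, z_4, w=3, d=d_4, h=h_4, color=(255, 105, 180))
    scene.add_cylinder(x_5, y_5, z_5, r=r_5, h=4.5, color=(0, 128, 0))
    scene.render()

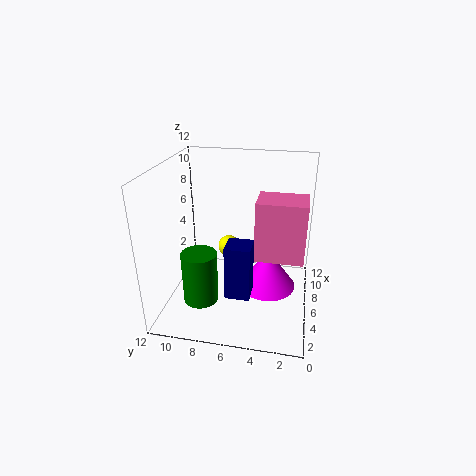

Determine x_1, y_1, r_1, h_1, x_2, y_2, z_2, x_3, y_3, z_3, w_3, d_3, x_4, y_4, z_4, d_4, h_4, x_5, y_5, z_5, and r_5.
x_1 = 7
y_1 = 3.5
r_1 = 2.5
h_1 = 3.5
x_2 = 9
y_2 = 7.5
z_2 = 3.5
x_3 = 3
y_3 = 4.5
z_3 = 2
w_3 = 2
d_3 = 2
x_4 = 5
y_4 = 0.5
z_4 = 4.5
d_4 = 4
h_4 = 5
x_5 = 4.5
y_5 = 9
z_5 = 0.5
r_5 = 1.5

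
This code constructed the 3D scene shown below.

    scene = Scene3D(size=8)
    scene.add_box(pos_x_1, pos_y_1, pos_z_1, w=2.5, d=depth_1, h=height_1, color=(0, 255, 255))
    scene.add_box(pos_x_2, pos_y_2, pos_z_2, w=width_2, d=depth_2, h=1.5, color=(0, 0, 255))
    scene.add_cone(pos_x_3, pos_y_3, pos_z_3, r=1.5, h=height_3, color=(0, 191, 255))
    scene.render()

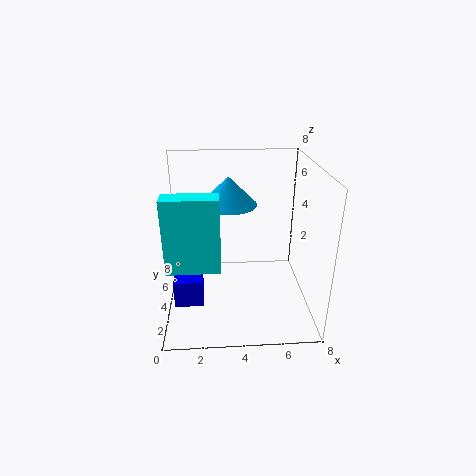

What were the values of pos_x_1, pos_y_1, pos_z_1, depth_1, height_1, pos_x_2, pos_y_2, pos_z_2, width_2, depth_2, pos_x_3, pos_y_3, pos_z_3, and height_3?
pos_x_1 = 0.5; pos_y_1 = 0.5; pos_z_1 = 4; depth_1 = 1; height_1 = 3.5; pos_x_2 = 0.5; pos_y_2 = 2; pos_z_2 = 1; width_2 = 1.5; depth_2 = 1.5; pos_x_3 = 3.5; pos_y_3 = 4; pos_z_3 = 6; height_3 = 1.5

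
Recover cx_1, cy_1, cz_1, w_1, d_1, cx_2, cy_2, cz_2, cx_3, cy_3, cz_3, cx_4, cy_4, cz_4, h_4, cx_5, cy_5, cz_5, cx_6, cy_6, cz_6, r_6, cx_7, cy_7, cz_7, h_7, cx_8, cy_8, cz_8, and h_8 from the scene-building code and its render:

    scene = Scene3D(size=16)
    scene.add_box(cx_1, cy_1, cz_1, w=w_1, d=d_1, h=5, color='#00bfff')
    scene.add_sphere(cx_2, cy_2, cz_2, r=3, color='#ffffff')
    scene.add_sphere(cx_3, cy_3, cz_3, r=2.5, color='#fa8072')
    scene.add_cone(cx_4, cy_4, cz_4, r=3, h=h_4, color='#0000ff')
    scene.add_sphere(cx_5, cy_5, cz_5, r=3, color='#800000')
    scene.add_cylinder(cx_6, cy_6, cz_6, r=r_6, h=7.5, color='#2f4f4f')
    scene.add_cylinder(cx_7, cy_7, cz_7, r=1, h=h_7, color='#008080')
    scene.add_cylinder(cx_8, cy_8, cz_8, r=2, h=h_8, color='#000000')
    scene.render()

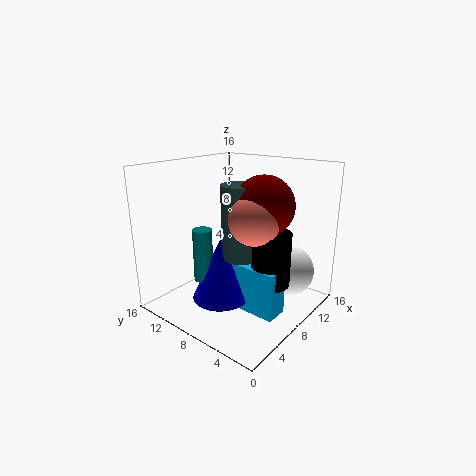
cx_1 = 5
cy_1 = 1.5
cz_1 = 1.5
w_1 = 2.5
d_1 = 5
cx_2 = 12.5
cy_2 = 4
cz_2 = 3.5
cx_3 = 5.5
cy_3 = 4
cz_3 = 11.5
cx_4 = 4.5
cy_4 = 7.5
cz_4 = 2.5
h_4 = 6.5
cx_5 = 7
cy_5 = 4
cz_5 = 12.5
cx_6 = 6
cy_6 = 6
cz_6 = 7
r_6 = 2
cx_7 = 3.5
cy_7 = 9
cz_7 = 4.5
h_7 = 5.5
cx_8 = 7
cy_8 = 3
cz_8 = 4.5
h_8 = 5.5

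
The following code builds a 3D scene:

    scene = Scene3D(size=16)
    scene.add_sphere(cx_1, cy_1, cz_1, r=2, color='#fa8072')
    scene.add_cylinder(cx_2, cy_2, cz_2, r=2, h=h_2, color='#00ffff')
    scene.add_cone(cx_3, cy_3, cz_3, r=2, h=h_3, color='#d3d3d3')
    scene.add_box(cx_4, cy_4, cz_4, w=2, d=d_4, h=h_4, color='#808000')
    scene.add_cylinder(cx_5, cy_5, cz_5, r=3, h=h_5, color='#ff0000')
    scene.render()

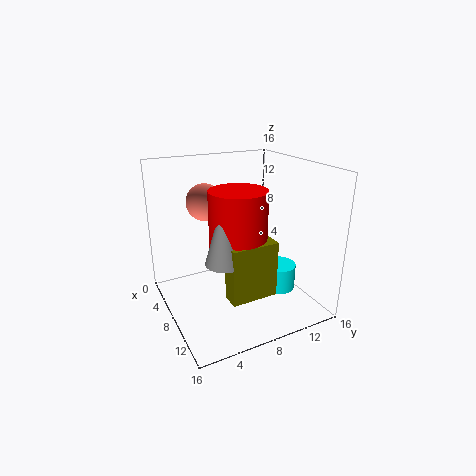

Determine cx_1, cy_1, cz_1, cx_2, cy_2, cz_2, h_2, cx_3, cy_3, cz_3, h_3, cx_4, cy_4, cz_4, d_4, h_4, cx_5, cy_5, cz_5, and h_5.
cx_1 = 6, cy_1 = 5, cz_1 = 12, cx_2 = 9, cy_2 = 13, cz_2 = 1, h_2 = 3, cx_3 = 11, cy_3 = 5, cz_3 = 7, h_3 = 7, cx_4 = 11, cy_4 = 5, cz_4 = 3, d_4 = 5, h_4 = 6, cx_5 = 10, cy_5 = 7, cz_5 = 8, h_5 = 6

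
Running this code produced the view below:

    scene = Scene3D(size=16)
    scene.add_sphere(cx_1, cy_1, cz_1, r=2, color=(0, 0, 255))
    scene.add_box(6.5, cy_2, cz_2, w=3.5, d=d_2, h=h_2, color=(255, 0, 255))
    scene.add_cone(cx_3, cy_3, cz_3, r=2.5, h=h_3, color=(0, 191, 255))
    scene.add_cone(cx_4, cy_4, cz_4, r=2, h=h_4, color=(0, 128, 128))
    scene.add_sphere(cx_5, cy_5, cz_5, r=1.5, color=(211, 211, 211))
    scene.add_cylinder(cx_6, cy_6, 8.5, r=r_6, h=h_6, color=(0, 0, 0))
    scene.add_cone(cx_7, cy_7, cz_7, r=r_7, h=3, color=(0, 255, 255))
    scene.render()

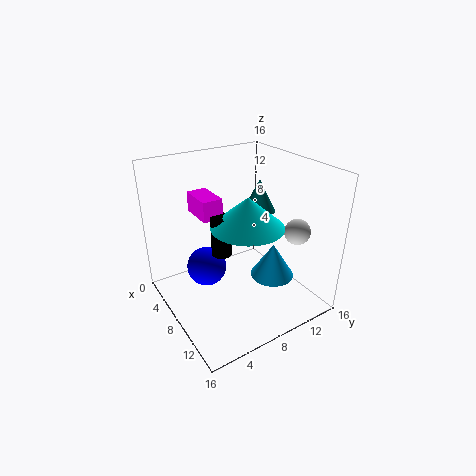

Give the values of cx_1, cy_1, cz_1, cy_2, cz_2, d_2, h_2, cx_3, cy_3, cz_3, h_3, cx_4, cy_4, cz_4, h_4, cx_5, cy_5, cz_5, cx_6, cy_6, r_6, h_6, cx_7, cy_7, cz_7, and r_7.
cx_1 = 9; cy_1 = 3.5; cz_1 = 6.5; cy_2 = 3; cz_2 = 12; d_2 = 2; h_2 = 2; cx_3 = 10; cy_3 = 11.5; cz_3 = 3; h_3 = 4; cx_4 = 5; cy_4 = 13; cz_4 = 9; h_4 = 4; cx_5 = 10.5; cy_5 = 14.5; cz_5 = 8; cx_6 = 10.5; cy_6 = 4.5; r_6 = 1; h_6 = 4; cx_7 = 12; cy_7 = 6.5; cz_7 = 11.5; r_7 = 3.5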